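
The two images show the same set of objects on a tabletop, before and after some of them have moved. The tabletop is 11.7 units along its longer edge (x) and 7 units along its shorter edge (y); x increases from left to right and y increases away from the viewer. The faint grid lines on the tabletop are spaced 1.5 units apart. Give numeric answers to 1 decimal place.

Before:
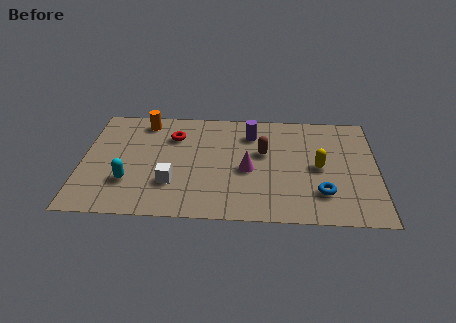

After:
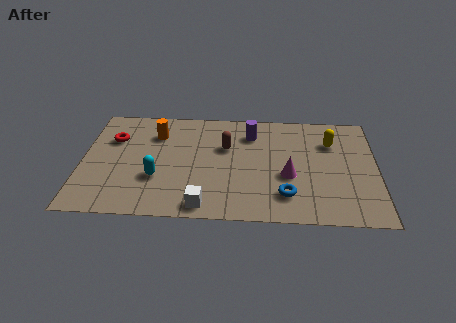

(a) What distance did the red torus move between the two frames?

2.4

From (3.6, 5.1) to (1.2, 4.8), the red torus covered √(2.4² + 0.3²) ≈ 2.4 units.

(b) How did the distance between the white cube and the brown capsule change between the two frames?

-0.4

They were about 4.2 units apart before and 3.8 after — 0.4 units closer together.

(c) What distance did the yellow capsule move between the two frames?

1.7

The yellow capsule moved from about (9.4, 3.4) to (9.9, 5.0), a distance of √(0.5² + 1.6²) ≈ 1.7.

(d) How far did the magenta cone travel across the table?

1.6

The magenta cone was near (6.6, 3.1) before and (8.2, 2.8) after, so it travelled √(1.6² + 0.3²) ≈ 1.6 units.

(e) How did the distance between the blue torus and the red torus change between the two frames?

+0.8

They were about 6.8 units apart before and 7.6 after — 0.8 units further apart.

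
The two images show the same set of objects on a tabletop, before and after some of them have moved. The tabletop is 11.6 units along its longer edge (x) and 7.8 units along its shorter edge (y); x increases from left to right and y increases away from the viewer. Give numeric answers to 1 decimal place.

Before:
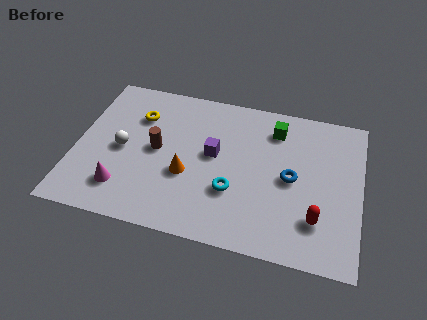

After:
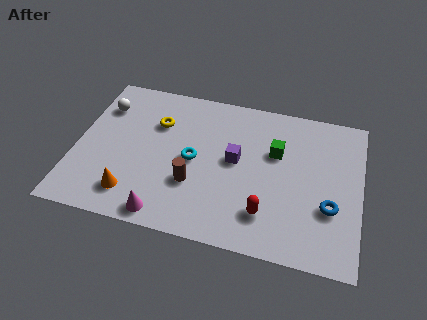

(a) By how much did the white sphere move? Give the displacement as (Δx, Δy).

(-1.0, 2.1)

From the two frames, the white sphere sits at roughly (1.9, 3.7) before and (0.9, 5.8) after.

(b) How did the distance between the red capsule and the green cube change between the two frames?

-1.4

They were about 4.6 units apart before and 3.2 after — 1.4 units closer together.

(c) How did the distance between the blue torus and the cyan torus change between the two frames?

+3.1

Before: roughly 2.6 units apart; after: 5.7. That's 3.1 units further apart.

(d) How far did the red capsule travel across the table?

2.0

From (9.9, 2.0) to (7.9, 1.8), the red capsule covered √(2.0² + 0.2²) ≈ 2.0 units.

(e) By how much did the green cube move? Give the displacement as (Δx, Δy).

(0.1, -1.2)

The green cube was at about (8.0, 6.2) and moved to about (8.1, 5.0).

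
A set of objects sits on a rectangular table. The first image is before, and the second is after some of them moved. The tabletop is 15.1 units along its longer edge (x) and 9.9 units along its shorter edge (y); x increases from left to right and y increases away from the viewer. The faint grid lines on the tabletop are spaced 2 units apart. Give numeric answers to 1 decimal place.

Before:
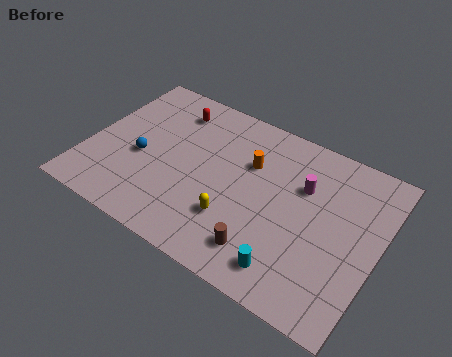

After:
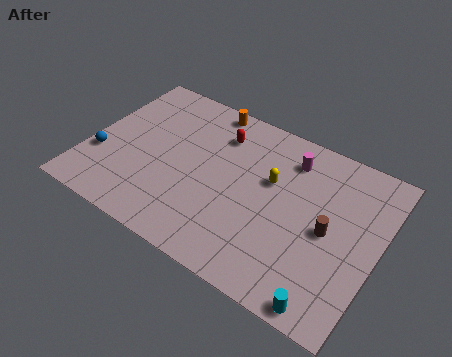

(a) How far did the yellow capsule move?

3.5

From (8.0, 2.9) to (9.4, 6.1), the yellow capsule covered √(1.4² + 3.2²) ≈ 3.5 units.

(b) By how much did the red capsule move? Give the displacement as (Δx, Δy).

(2.6, -0.4)

The red capsule started near (3.8, 8.0) and ended near (6.4, 7.6).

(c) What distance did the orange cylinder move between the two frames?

3.6

The orange cylinder was near (8.2, 6.6) before and (5.5, 9.0) after, so it travelled √(2.7² + 2.4²) ≈ 3.6 units.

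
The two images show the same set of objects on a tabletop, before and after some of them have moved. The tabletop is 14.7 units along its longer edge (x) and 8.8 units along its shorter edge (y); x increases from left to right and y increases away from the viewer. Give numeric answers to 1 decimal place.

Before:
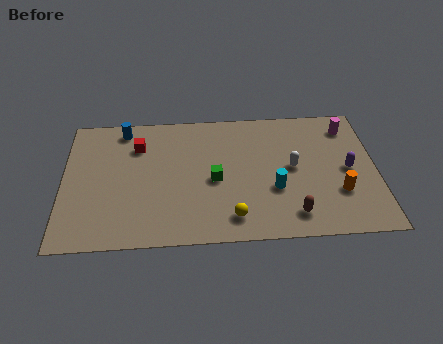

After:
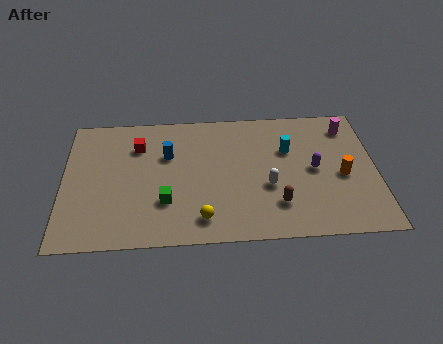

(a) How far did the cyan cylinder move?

2.7

The cyan cylinder was near (9.9, 3.2) before and (10.6, 5.8) after, so it travelled √(0.7² + 2.6²) ≈ 2.7 units.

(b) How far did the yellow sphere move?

1.4

From (7.9, 1.5) to (6.5, 1.5), the yellow sphere covered √(1.4² + 0.0²) ≈ 1.4 units.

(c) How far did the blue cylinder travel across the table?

2.8

The blue cylinder moved from about (2.8, 7.7) to (4.9, 5.8), a distance of √(2.1² + 1.9²) ≈ 2.8.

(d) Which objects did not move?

the red cube and the magenta cylinder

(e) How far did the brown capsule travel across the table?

1.0

The brown capsule was near (10.7, 1.5) before and (10.0, 2.2) after, so it travelled √(0.7² + 0.7²) ≈ 1.0 units.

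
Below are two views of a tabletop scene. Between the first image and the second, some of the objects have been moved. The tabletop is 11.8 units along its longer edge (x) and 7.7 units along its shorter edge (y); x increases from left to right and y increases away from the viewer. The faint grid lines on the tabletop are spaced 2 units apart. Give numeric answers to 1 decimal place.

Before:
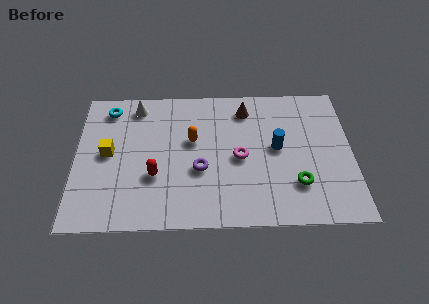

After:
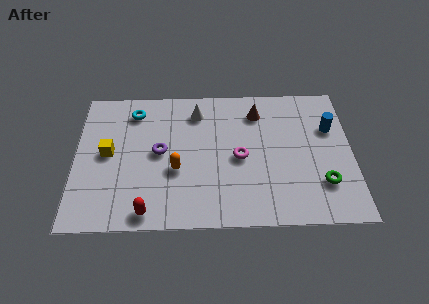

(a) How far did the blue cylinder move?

2.5

The blue cylinder moved from about (8.6, 4.1) to (10.9, 5.1), a distance of √(2.3² + 1.0²) ≈ 2.5.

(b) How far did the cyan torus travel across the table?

1.1

The cyan torus moved from about (1.4, 6.5) to (2.5, 6.3), a distance of √(1.1² + 0.2²) ≈ 1.1.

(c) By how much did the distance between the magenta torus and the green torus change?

+1.0

Before: roughly 2.8 units apart; after: 3.8. That's 1.0 units further apart.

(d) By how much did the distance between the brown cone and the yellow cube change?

+0.4

The distance was about 6.3 in the first image and 6.7 in the second, so they moved 0.4 units further apart.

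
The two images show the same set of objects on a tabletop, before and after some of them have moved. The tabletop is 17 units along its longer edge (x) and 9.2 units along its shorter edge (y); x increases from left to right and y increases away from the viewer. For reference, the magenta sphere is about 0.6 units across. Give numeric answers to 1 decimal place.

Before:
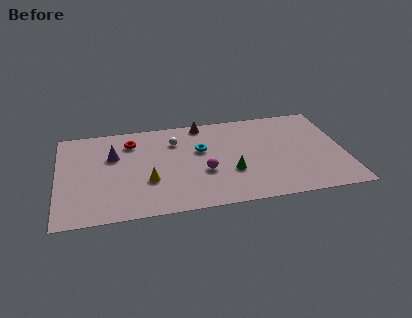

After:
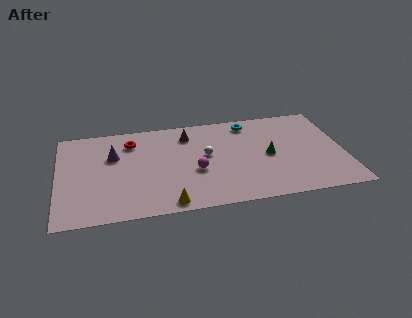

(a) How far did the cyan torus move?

3.7

The cyan torus was near (8.5, 5.7) before and (11.5, 7.9) after, so it travelled √(3.0² + 2.2²) ≈ 3.7 units.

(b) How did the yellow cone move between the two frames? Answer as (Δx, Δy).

(1.1, -2.3)

The yellow cone started near (5.3, 3.2) and ended near (6.4, 0.9).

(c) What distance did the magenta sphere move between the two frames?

0.5

From (8.6, 3.5) to (8.1, 3.7), the magenta sphere covered √(0.5² + 0.2²) ≈ 0.5 units.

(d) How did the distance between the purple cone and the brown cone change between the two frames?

-1.2

The distance was about 5.9 in the first image and 4.7 in the second, so they moved 1.2 units closer together.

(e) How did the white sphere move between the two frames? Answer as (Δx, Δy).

(1.8, -1.7)

The white sphere was at about (7.0, 6.8) and moved to about (8.8, 5.1).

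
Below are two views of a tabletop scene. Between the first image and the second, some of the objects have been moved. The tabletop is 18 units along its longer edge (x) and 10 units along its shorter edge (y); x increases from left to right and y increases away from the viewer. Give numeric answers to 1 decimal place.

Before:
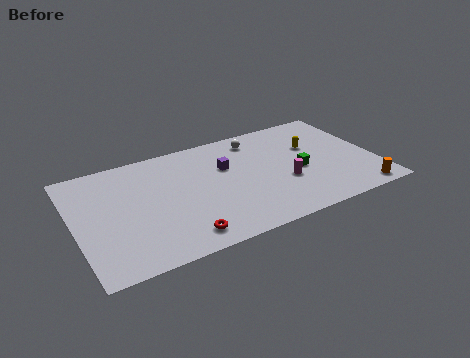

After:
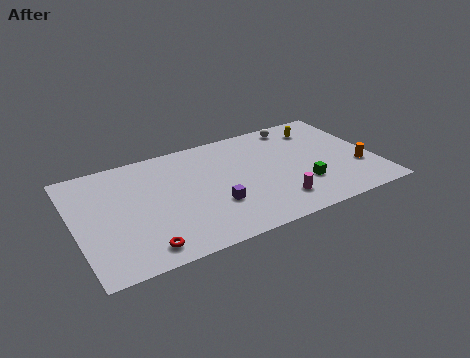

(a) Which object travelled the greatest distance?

the purple cube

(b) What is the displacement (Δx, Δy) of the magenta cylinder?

(-0.7, -1.6)

From the two frames, the magenta cylinder sits at roughly (12.4, 3.7) before and (11.7, 2.1) after.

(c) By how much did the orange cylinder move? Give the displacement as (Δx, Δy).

(0.3, 2.3)

From the two frames, the orange cylinder sits at roughly (16.6, 1.0) before and (16.9, 3.3) after.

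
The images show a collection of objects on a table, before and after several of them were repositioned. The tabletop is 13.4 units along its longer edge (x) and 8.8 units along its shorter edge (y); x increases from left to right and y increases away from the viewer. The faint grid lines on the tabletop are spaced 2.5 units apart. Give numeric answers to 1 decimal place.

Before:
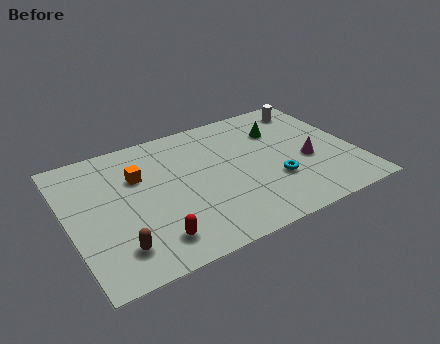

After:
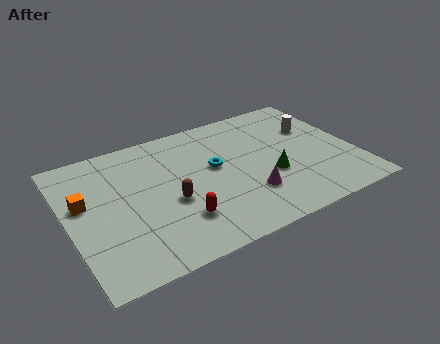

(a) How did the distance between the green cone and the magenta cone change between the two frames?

-1.4

Before: roughly 2.8 units apart; after: 1.4. That's 1.4 units closer together.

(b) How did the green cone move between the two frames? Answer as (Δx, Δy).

(-0.9, -3.0)

The green cone started near (10.2, 6.3) and ended near (9.3, 3.3).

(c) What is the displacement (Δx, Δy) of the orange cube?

(-2.6, -0.7)

The orange cube was at about (3.4, 5.9) and moved to about (0.8, 5.2).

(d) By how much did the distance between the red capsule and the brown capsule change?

-0.3

Before: roughly 1.6 units apart; after: 1.3. That's 0.3 units closer together.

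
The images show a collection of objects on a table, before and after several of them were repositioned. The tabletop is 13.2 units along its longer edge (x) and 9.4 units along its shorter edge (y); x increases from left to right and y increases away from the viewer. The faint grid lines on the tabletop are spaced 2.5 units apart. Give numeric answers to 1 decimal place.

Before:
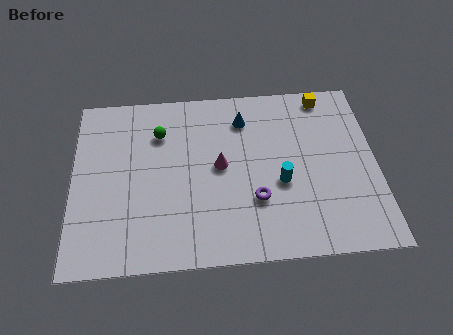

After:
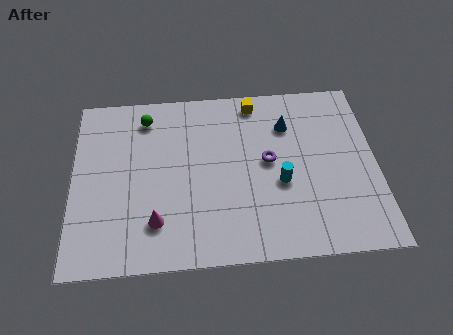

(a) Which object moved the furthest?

the magenta cone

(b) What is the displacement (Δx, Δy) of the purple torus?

(0.6, 2.0)

The purple torus was at about (7.9, 3.0) and moved to about (8.5, 5.0).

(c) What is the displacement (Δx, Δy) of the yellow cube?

(-3.1, -0.1)

The yellow cube started near (11.1, 8.4) and ended near (8.0, 8.3).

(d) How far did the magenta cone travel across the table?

3.9

The magenta cone moved from about (6.4, 4.9) to (3.6, 2.2), a distance of √(2.8² + 2.7²) ≈ 3.9.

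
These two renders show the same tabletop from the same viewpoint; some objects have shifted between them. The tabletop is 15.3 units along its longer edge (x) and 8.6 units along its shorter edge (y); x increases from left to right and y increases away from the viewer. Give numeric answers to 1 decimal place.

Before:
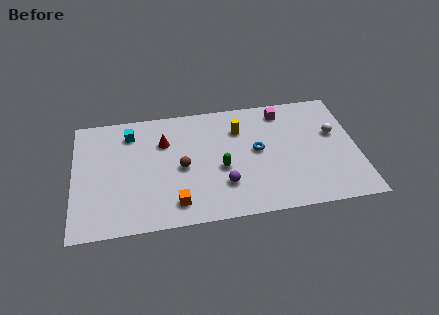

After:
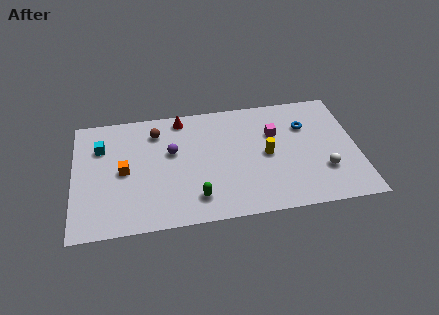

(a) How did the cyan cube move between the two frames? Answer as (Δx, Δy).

(-1.6, -0.8)

The cyan cube started near (3.1, 6.9) and ended near (1.5, 6.1).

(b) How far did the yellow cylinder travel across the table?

2.5

The yellow cylinder was near (9.0, 6.3) before and (10.4, 4.2) after, so it travelled √(1.4² + 2.1²) ≈ 2.5 units.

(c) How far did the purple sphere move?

3.9

The purple sphere moved from about (8.0, 2.4) to (5.3, 5.2), a distance of √(2.7² + 2.8²) ≈ 3.9.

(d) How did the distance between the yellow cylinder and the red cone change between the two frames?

+1.5

They were about 4.1 units apart before and 5.6 after — 1.5 units further apart.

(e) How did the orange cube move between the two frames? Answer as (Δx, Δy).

(-2.7, 2.7)

The orange cube was at about (5.4, 1.5) and moved to about (2.7, 4.2).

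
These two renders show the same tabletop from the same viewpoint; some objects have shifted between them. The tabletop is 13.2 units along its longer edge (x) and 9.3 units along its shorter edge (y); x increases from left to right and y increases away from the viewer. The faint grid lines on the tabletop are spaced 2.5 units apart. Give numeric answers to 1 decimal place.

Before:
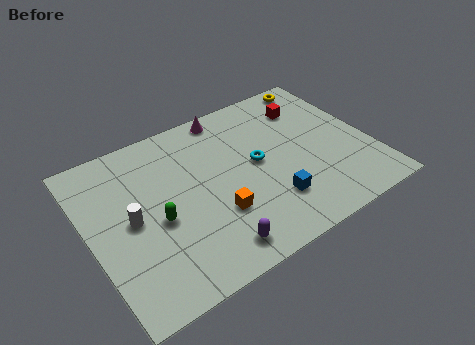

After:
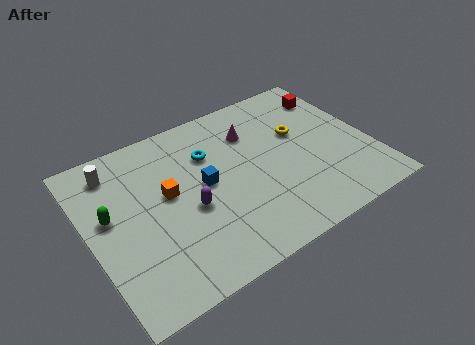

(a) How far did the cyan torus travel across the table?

2.6

From (7.9, 4.9) to (5.9, 6.5), the cyan torus covered √(2.0² + 1.6²) ≈ 2.6 units.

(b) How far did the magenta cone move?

1.8

The magenta cone moved from about (7.1, 8.4) to (8.0, 6.8), a distance of √(0.9² + 1.6²) ≈ 1.8.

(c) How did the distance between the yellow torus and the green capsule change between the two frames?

-0.6

They were about 9.7 units apart before and 9.1 after — 0.6 units closer together.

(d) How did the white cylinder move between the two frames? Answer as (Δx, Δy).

(-0.3, 3.1)

The white cylinder started near (1.9, 4.6) and ended near (1.6, 7.7).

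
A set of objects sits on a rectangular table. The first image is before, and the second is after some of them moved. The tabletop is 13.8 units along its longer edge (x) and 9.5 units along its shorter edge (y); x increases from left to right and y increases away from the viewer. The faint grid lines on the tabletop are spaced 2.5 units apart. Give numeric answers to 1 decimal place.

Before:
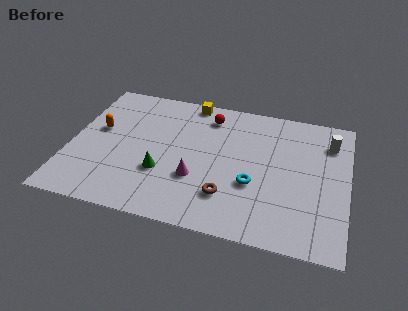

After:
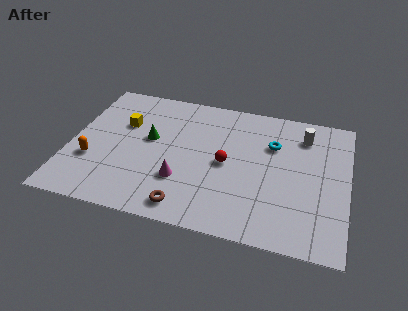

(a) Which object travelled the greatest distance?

the yellow cube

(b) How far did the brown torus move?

2.2

The brown torus moved from about (8.0, 2.4) to (6.1, 1.2), a distance of √(1.9² + 1.2²) ≈ 2.2.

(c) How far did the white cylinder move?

1.3

The white cylinder moved from about (12.8, 7.3) to (11.5, 7.5), a distance of √(1.3² + 0.2²) ≈ 1.3.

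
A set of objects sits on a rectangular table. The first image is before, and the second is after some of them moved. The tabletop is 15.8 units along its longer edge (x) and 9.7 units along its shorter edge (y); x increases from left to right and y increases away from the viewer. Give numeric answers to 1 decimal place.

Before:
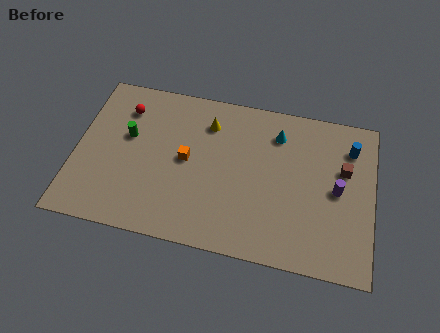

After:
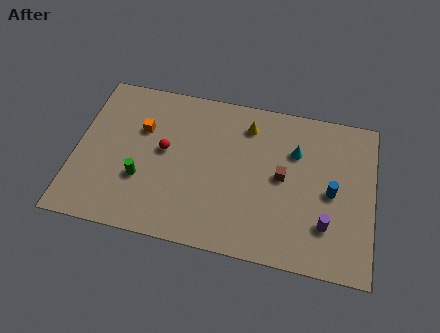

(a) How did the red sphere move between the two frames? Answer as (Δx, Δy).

(2.3, -2.2)

From the two frames, the red sphere sits at roughly (2.4, 7.5) before and (4.7, 5.3) after.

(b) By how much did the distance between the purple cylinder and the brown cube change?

+2.1

The distance was about 1.3 in the first image and 3.4 in the second, so they moved 2.1 units further apart.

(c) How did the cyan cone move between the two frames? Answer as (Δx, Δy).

(1.0, -0.9)

The cyan cone was at about (10.6, 7.6) and moved to about (11.6, 6.7).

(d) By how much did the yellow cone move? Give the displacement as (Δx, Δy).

(2.1, 0.3)

The yellow cone started near (6.9, 7.5) and ended near (9.0, 7.8).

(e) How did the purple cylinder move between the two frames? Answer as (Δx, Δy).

(-0.5, -2.2)

From the two frames, the purple cylinder sits at roughly (13.9, 4.8) before and (13.4, 2.6) after.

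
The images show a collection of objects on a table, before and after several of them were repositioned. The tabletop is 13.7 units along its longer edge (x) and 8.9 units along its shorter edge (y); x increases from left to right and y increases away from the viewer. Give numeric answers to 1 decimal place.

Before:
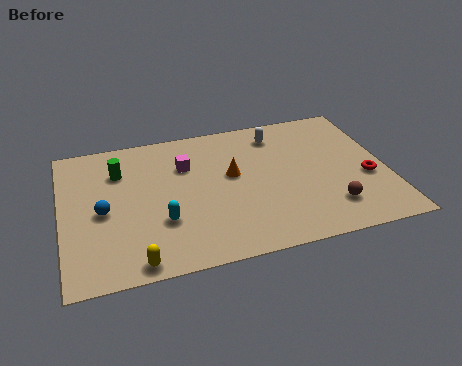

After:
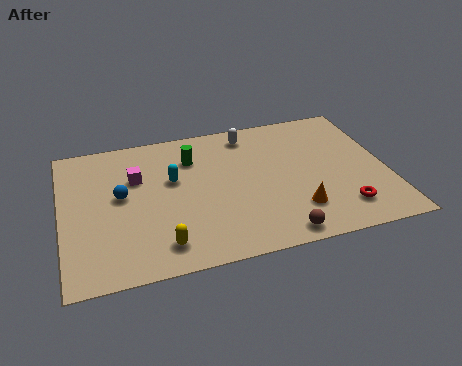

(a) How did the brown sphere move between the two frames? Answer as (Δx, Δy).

(-2.3, -1.1)

The brown sphere was at about (11.1, 2.0) and moved to about (8.8, 0.9).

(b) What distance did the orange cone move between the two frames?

3.8

The orange cone moved from about (7.2, 5.1) to (9.7, 2.2), a distance of √(2.5² + 2.9²) ≈ 3.8.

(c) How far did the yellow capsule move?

1.3

From (2.9, 0.8) to (4.0, 1.5), the yellow capsule covered √(1.1² + 0.7²) ≈ 1.3 units.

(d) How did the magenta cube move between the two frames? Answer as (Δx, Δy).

(-2.1, -0.3)

From the two frames, the magenta cube sits at roughly (5.3, 6.2) before and (3.2, 5.9) after.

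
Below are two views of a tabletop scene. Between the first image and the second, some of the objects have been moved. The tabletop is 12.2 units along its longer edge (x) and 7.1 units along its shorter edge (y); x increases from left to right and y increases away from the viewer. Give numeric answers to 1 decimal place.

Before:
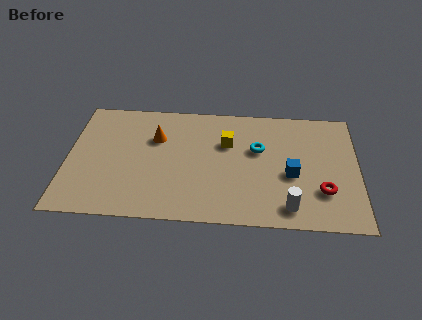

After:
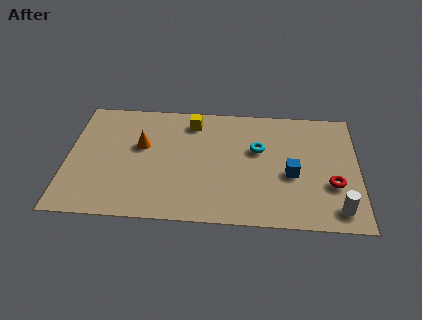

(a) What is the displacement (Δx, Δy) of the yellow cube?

(-1.5, 1.2)

From the two frames, the yellow cube sits at roughly (6.7, 4.7) before and (5.2, 5.9) after.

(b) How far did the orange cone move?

0.8

From (3.7, 4.8) to (3.1, 4.3), the orange cone covered √(0.6² + 0.5²) ≈ 0.8 units.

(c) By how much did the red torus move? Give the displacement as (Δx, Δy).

(0.4, 0.4)

The red torus was at about (10.7, 2.1) and moved to about (11.1, 2.5).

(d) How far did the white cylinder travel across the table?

2.0

From (9.3, 1.1) to (11.3, 1.1), the white cylinder covered √(2.0² + 0.0²) ≈ 2.0 units.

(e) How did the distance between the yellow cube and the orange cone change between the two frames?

-0.4

The distance was about 3.0 in the first image and 2.6 in the second, so they moved 0.4 units closer together.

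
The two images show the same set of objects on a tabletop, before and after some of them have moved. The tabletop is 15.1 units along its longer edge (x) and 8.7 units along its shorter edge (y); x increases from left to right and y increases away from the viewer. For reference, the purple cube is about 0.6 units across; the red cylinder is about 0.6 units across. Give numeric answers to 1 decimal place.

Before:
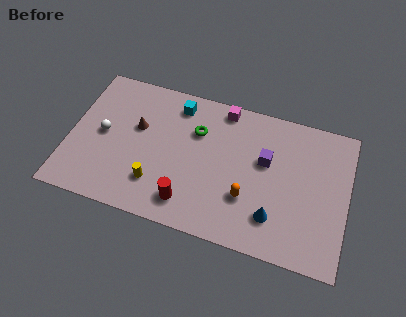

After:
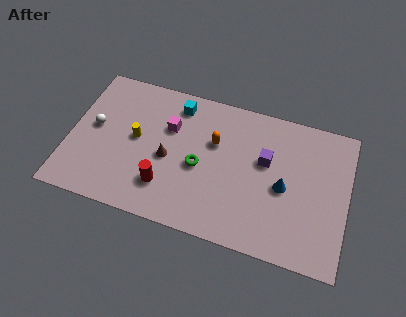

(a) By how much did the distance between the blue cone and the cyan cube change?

-0.8

Before: roughly 7.7 units apart; after: 6.9. That's 0.8 units closer together.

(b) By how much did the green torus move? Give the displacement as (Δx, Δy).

(0.3, -2.1)

From the two frames, the green torus sits at roughly (6.8, 6.0) before and (7.1, 3.9) after.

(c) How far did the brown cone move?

2.3

From (3.6, 5.3) to (5.4, 3.9), the brown cone covered √(1.8² + 1.4²) ≈ 2.3 units.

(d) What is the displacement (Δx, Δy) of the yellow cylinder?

(-1.3, 2.4)

From the two frames, the yellow cylinder sits at roughly (4.9, 2.2) before and (3.6, 4.6) after.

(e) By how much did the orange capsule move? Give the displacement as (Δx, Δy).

(-2.0, 2.8)

The orange capsule was at about (9.8, 2.8) and moved to about (7.8, 5.6).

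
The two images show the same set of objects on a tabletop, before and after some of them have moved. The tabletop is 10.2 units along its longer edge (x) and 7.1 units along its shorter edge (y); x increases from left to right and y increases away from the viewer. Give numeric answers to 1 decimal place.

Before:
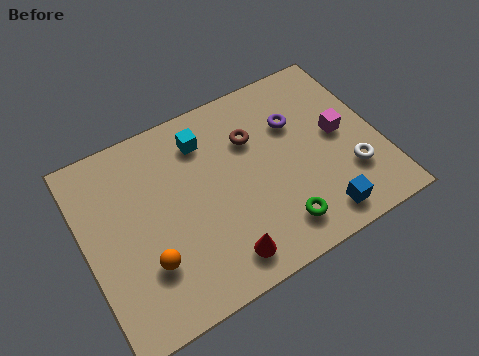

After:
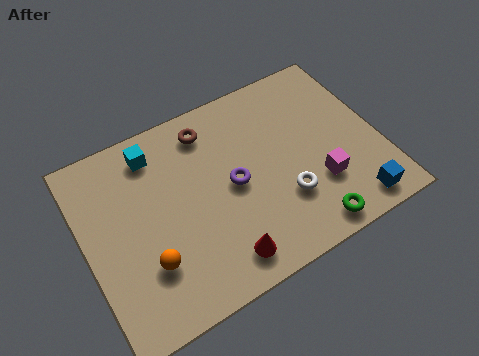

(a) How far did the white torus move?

2.3

The white torus moved from about (9.0, 2.1) to (6.7, 2.2), a distance of √(2.3² + 0.1²) ≈ 2.3.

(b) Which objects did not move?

the red cone and the orange sphere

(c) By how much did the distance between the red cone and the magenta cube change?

-1.5

They were about 5.3 units apart before and 3.8 after — 1.5 units closer together.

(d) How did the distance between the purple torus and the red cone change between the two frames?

-2.4

They were about 4.9 units apart before and 2.5 after — 2.4 units closer together.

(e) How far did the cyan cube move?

1.7

From (4.4, 5.6) to (2.7, 5.9), the cyan cube covered √(1.7² + 0.3²) ≈ 1.7 units.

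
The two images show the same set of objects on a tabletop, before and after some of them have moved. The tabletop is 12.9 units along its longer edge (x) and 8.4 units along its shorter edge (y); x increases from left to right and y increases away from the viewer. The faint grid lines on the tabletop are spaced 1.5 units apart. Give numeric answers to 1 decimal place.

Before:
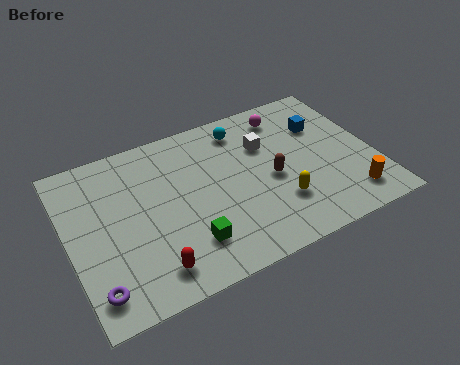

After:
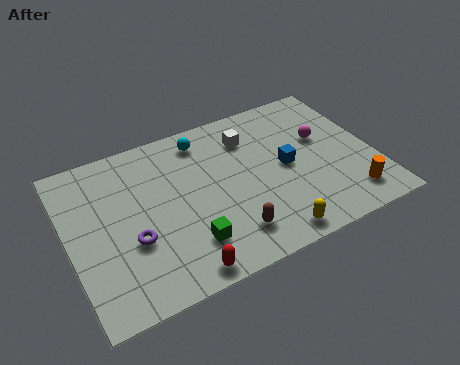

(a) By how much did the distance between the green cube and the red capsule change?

-0.4

They were about 1.7 units apart before and 1.3 after — 0.4 units closer together.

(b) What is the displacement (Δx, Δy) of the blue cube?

(-1.8, -1.6)

The blue cube started near (11.0, 5.8) and ended near (9.2, 4.2).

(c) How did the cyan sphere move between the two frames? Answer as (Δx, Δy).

(-1.7, 0.1)

The cyan sphere was at about (7.7, 7.0) and moved to about (6.0, 7.1).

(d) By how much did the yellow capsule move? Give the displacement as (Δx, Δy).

(-0.6, -1.5)

The yellow capsule was at about (8.6, 2.4) and moved to about (8.0, 0.9).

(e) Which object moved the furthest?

the brown capsule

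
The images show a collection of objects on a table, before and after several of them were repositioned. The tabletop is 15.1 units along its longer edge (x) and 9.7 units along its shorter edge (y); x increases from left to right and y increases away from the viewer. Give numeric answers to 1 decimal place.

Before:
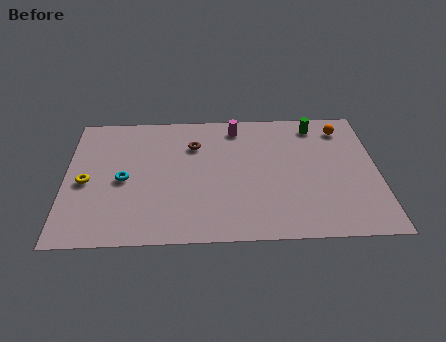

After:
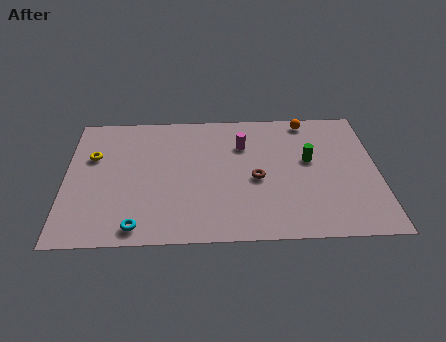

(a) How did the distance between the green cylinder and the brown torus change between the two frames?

-3.2

They were about 6.1 units apart before and 2.9 after — 3.2 units closer together.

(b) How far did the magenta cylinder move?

1.4

From (8.3, 8.3) to (8.6, 6.9), the magenta cylinder covered √(0.3² + 1.4²) ≈ 1.4 units.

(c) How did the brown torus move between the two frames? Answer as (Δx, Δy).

(3.0, -2.7)

The brown torus was at about (6.2, 7.0) and moved to about (9.2, 4.3).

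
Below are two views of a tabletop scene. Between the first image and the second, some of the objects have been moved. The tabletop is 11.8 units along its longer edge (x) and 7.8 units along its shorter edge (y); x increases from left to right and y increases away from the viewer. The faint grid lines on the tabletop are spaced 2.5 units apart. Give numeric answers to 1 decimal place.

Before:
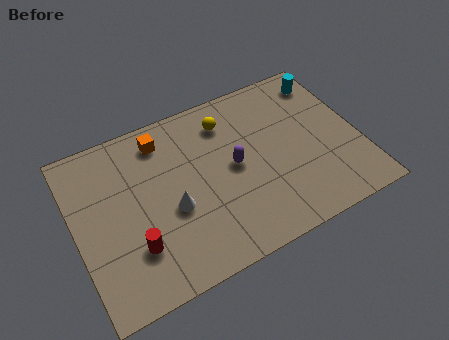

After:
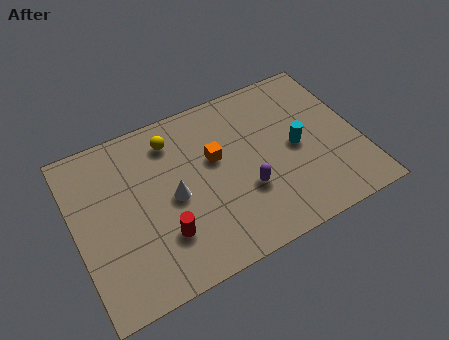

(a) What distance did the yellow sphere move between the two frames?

2.3

From (6.6, 6.2) to (4.3, 6.3), the yellow sphere covered √(2.3² + 0.1²) ≈ 2.3 units.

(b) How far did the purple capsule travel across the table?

1.3

The purple capsule moved from about (6.6, 4.0) to (6.9, 2.7), a distance of √(0.3² + 1.3²) ≈ 1.3.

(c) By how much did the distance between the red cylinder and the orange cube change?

-1.1

They were about 4.6 units apart before and 3.5 after — 1.1 units closer together.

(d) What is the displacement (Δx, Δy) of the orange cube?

(2.0, -1.8)

The orange cube was at about (3.9, 6.5) and moved to about (5.9, 4.7).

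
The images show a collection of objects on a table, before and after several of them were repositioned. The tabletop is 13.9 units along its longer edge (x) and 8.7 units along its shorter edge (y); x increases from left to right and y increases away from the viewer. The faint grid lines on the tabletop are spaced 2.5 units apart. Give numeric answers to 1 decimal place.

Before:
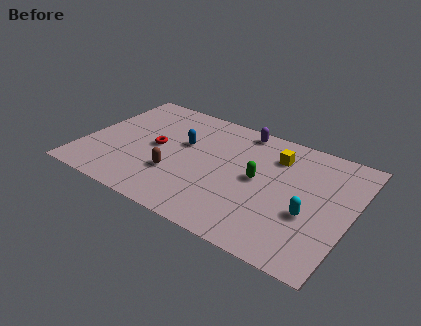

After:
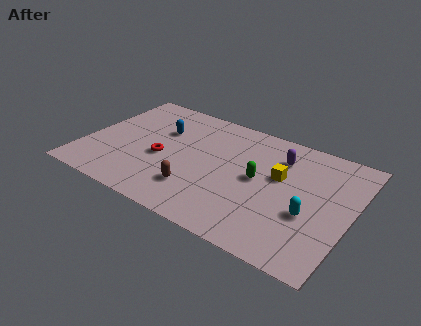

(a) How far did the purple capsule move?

2.5

The purple capsule was near (7.7, 7.8) before and (9.9, 6.6) after, so it travelled √(2.2² + 1.2²) ≈ 2.5 units.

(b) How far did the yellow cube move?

1.5

From (9.7, 6.6) to (10.1, 5.2), the yellow cube covered √(0.4² + 1.4²) ≈ 1.5 units.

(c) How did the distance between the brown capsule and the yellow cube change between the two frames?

-1.1

They were about 6.0 units apart before and 4.9 after — 1.1 units closer together.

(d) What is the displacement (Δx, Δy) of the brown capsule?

(1.2, -0.6)

From the two frames, the brown capsule sits at roughly (5.0, 2.8) before and (6.2, 2.2) after.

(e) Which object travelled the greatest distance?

the purple capsule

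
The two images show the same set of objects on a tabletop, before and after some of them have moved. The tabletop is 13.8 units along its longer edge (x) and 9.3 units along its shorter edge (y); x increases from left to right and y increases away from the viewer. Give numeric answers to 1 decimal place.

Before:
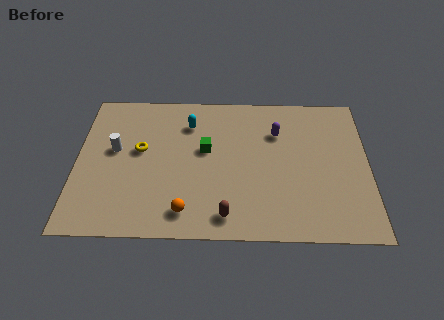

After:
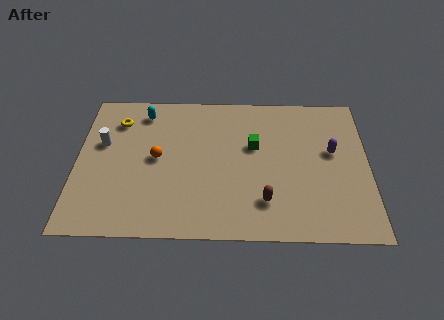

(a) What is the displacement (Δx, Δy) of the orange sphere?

(-1.4, 3.3)

The orange sphere was at about (5.2, 1.5) and moved to about (3.8, 4.8).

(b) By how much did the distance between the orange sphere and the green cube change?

+0.7

Before: roughly 4.0 units apart; after: 4.7. That's 0.7 units further apart.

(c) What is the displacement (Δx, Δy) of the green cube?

(2.3, 0.3)

From the two frames, the green cube sits at roughly (6.1, 5.4) before and (8.4, 5.7) after.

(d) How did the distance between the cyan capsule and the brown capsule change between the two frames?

+2.0

They were about 6.1 units apart before and 8.1 after — 2.0 units further apart.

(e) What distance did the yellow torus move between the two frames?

2.2

From (3.0, 5.3) to (1.9, 7.2), the yellow torus covered √(1.1² + 1.9²) ≈ 2.2 units.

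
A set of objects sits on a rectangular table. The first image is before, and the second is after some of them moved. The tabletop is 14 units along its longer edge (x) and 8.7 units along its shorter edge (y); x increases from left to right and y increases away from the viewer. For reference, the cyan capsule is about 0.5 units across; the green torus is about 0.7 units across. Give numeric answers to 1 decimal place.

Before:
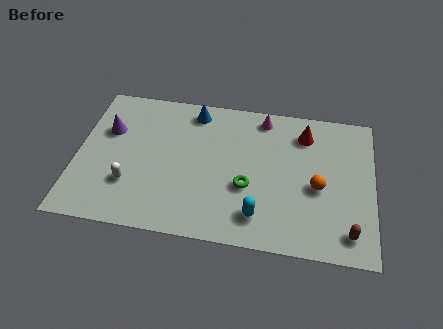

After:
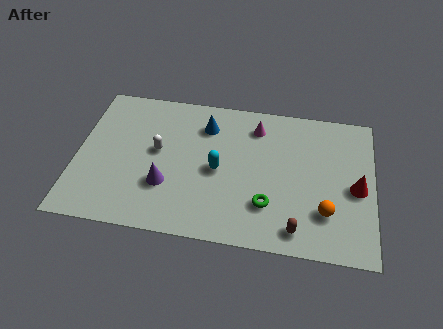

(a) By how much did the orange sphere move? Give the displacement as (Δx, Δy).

(0.4, -1.4)

The orange sphere started near (11.4, 3.8) and ended near (11.8, 2.4).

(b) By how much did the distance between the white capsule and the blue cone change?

-2.7

They were about 5.6 units apart before and 2.9 after — 2.7 units closer together.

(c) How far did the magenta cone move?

0.7

From (8.7, 7.6) to (8.4, 7.0), the magenta cone covered √(0.3² + 0.6²) ≈ 0.7 units.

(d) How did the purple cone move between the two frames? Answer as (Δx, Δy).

(2.9, -2.9)

The purple cone was at about (1.4, 5.7) and moved to about (4.3, 2.8).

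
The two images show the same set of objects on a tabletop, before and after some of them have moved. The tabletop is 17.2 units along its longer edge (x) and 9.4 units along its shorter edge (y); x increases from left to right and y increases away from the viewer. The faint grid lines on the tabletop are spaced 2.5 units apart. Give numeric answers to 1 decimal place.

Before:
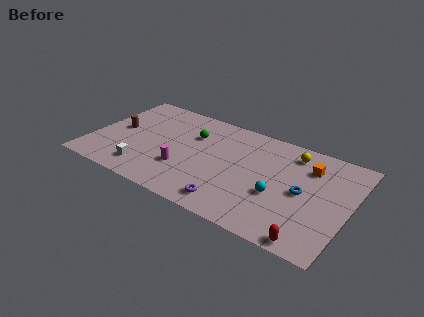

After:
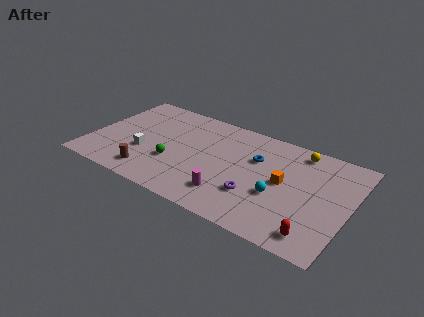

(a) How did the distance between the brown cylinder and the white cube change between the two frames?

-2.0

They were about 3.9 units apart before and 1.9 after — 2.0 units closer together.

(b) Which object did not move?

the cyan sphere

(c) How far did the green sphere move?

3.3

The green sphere was near (6.5, 6.5) before and (5.7, 3.3) after, so it travelled √(0.8² + 3.2²) ≈ 3.3 units.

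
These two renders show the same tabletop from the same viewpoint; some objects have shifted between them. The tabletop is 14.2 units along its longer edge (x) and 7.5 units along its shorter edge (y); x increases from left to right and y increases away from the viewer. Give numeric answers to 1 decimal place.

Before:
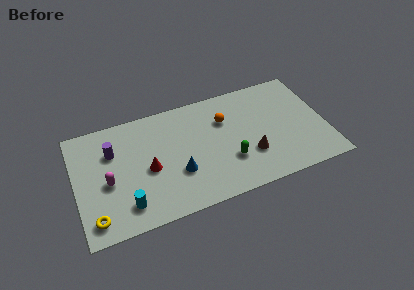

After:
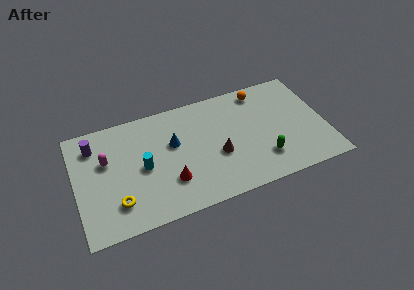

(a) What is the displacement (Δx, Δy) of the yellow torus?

(1.3, 0.6)

From the two frames, the yellow torus sits at roughly (0.9, 1.2) before and (2.2, 1.8) after.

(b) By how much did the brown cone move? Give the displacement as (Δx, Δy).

(-1.8, 0.6)

The brown cone started near (9.8, 2.4) and ended near (8.0, 3.0).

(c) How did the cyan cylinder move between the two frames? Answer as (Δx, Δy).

(1.1, 2.1)

The cyan cylinder started near (2.7, 1.5) and ended near (3.8, 3.6).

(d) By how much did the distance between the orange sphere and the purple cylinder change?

+3.2

Before: roughly 6.4 units apart; after: 9.6. That's 3.2 units further apart.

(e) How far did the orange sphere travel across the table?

2.6

The orange sphere was near (8.6, 5.2) before and (10.8, 6.5) after, so it travelled √(2.2² + 1.3²) ≈ 2.6 units.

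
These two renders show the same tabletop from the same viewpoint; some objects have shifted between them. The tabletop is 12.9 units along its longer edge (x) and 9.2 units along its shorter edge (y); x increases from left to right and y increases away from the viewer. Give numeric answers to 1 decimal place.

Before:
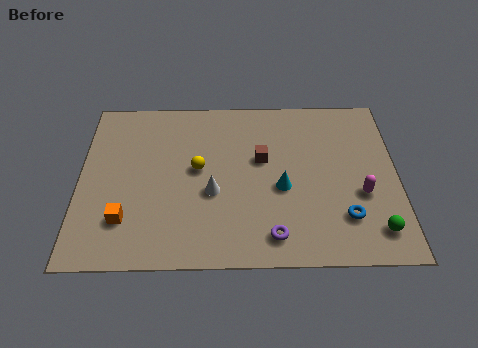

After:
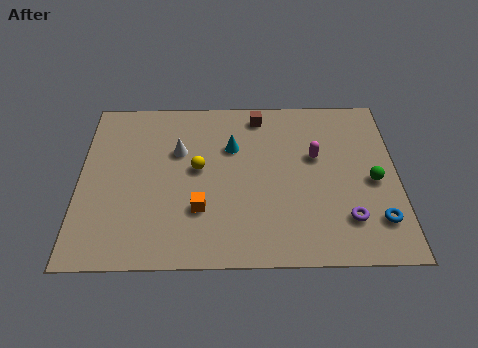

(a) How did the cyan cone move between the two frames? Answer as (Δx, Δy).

(-2.0, 2.3)

From the two frames, the cyan cone sits at roughly (8.2, 3.9) before and (6.2, 6.2) after.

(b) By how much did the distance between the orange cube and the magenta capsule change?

-4.1

They were about 9.6 units apart before and 5.5 after — 4.1 units closer together.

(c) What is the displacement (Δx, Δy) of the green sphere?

(0.0, 2.6)

From the two frames, the green sphere sits at roughly (11.9, 1.6) before and (11.9, 4.2) after.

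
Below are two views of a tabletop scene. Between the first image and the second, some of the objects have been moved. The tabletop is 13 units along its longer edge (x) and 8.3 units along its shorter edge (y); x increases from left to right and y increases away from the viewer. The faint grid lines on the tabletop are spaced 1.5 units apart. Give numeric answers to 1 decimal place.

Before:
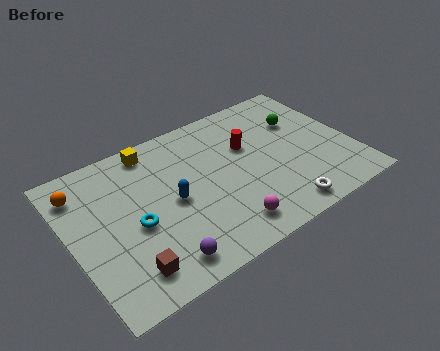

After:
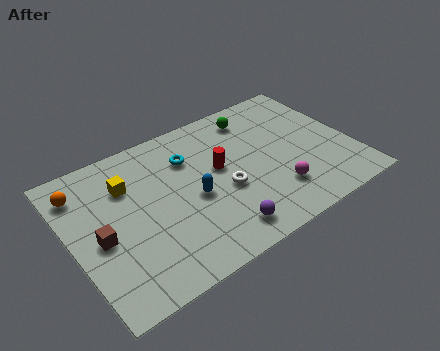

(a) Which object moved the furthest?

the cyan torus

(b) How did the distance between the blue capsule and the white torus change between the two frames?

-4.0

The distance was about 5.4 in the first image and 1.4 in the second, so they moved 4.0 units closer together.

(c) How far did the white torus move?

3.3

The white torus was near (9.1, 1.0) before and (6.9, 3.4) after, so it travelled √(2.2² + 2.4²) ≈ 3.3 units.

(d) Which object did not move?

the orange sphere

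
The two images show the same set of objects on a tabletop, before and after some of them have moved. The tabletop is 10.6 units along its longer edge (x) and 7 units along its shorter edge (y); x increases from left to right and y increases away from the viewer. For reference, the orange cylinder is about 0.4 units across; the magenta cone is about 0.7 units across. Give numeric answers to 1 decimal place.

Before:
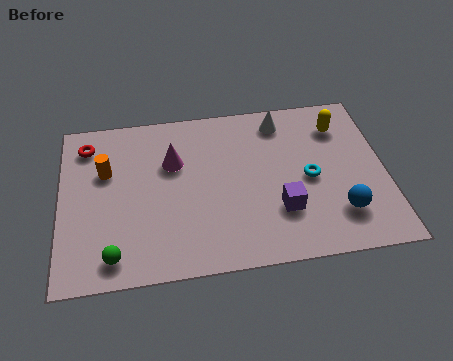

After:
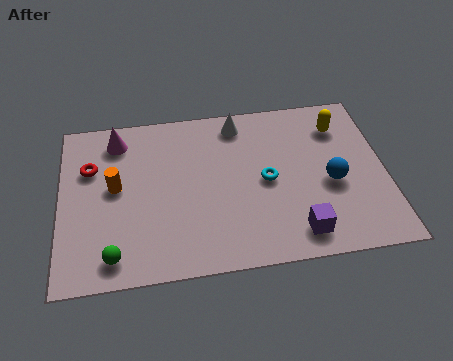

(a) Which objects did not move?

the yellow capsule and the green sphere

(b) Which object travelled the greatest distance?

the magenta cone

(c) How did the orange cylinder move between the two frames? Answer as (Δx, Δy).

(0.3, -0.7)

The orange cylinder started near (1.5, 4.5) and ended near (1.8, 3.8).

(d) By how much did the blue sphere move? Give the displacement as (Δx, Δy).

(-0.2, 1.3)

From the two frames, the blue sphere sits at roughly (9.0, 1.7) before and (8.8, 3.0) after.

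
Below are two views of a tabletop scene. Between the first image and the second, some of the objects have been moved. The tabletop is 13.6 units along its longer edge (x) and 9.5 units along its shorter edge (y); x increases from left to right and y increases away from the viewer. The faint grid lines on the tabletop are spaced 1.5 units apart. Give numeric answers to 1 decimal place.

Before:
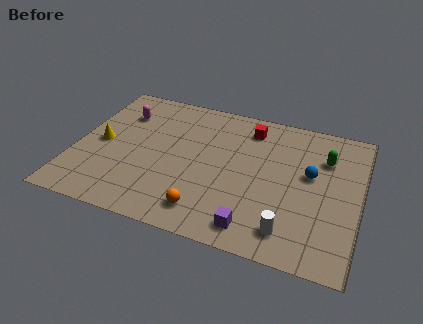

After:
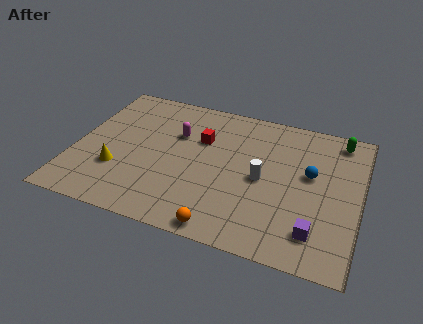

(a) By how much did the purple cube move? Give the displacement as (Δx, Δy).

(2.8, 0.6)

The purple cube was at about (8.9, 1.3) and moved to about (11.7, 1.9).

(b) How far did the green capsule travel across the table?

1.6

The green capsule moved from about (11.8, 6.8) to (12.4, 8.3), a distance of √(0.6² + 1.5²) ≈ 1.6.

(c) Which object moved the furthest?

the white cylinder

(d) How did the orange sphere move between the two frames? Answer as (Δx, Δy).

(0.9, -0.8)

The orange sphere started near (6.6, 1.6) and ended near (7.5, 0.8).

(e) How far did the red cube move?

2.7

The red cube was near (8.1, 7.8) before and (5.9, 6.3) after, so it travelled √(2.2² + 1.5²) ≈ 2.7 units.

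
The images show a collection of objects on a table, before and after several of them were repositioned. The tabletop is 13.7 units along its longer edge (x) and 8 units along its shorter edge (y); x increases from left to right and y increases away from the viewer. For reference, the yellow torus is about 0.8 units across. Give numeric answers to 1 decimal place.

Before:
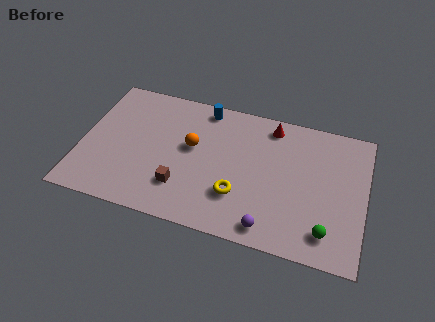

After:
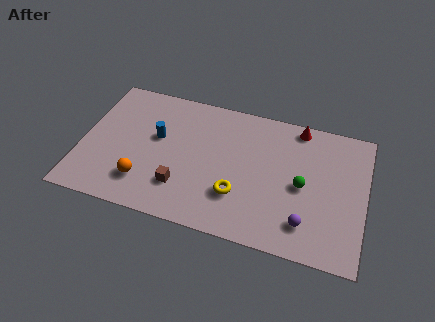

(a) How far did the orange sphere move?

3.4

The orange sphere moved from about (5.3, 4.6) to (3.2, 1.9), a distance of √(2.1² + 2.7²) ≈ 3.4.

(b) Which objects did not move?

the brown cube and the yellow torus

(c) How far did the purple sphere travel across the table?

1.8

The purple sphere was near (9.3, 1.0) before and (11.0, 1.7) after, so it travelled √(1.7² + 0.7²) ≈ 1.8 units.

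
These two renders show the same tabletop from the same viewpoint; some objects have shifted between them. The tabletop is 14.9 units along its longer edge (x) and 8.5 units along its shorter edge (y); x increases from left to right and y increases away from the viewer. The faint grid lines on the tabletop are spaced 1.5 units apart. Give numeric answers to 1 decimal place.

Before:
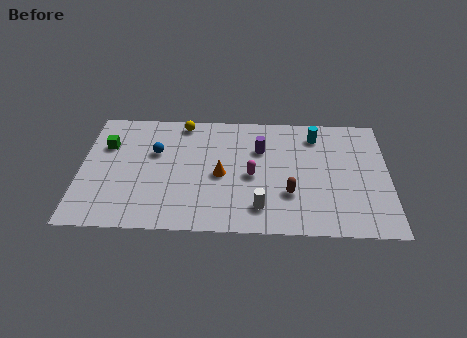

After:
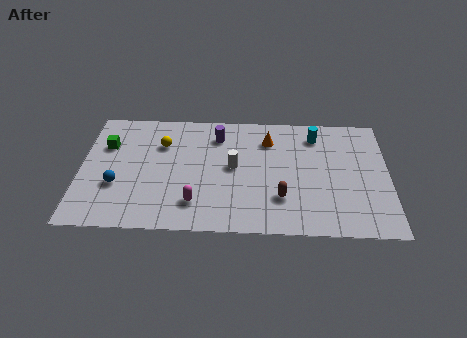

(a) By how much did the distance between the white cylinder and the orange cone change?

-0.3

They were about 2.9 units apart before and 2.6 after — 0.3 units closer together.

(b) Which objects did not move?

the green cube and the cyan cylinder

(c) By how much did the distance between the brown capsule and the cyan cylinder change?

+0.4

The distance was about 4.4 in the first image and 4.8 in the second, so they moved 0.4 units further apart.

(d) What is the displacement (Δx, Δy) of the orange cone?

(2.3, 2.6)

From the two frames, the orange cone sits at roughly (6.8, 3.9) before and (9.1, 6.5) after.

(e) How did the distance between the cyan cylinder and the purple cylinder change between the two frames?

+1.9

Before: roughly 2.9 units apart; after: 4.8. That's 1.9 units further apart.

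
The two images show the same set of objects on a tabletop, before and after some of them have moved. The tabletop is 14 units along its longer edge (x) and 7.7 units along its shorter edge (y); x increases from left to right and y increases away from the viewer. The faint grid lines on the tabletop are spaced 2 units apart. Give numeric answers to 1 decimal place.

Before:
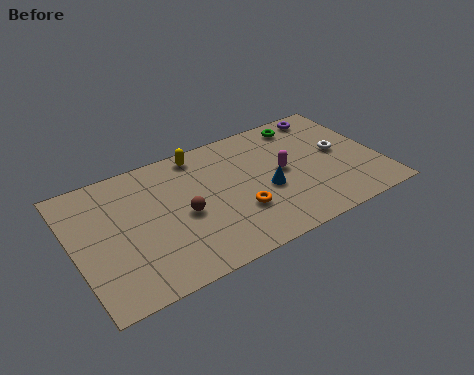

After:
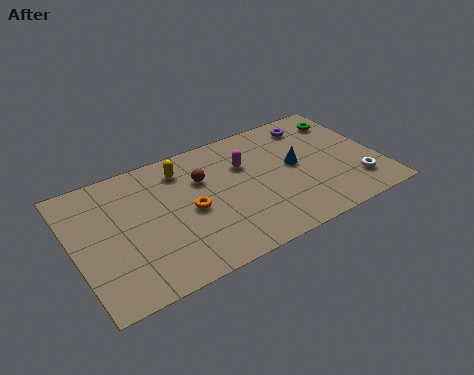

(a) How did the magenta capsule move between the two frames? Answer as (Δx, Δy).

(-1.6, 1.2)

The magenta capsule was at about (9.6, 4.0) and moved to about (8.0, 5.2).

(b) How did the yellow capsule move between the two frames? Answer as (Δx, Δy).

(-0.9, -0.6)

From the two frames, the yellow capsule sits at roughly (6.1, 6.8) before and (5.2, 6.2) after.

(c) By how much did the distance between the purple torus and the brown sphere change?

-2.5

They were about 8.0 units apart before and 5.5 after — 2.5 units closer together.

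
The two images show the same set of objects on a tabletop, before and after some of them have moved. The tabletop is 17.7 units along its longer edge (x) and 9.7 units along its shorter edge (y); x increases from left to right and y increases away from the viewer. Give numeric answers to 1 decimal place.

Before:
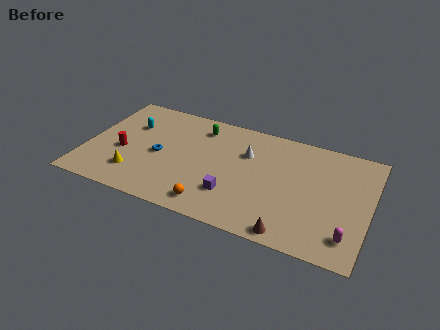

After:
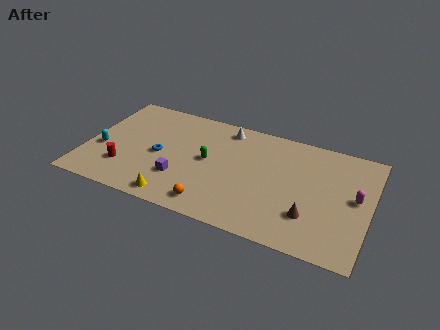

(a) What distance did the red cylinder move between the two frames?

1.4

From (2.3, 4.0) to (2.6, 2.6), the red cylinder covered √(0.3² + 1.4²) ≈ 1.4 units.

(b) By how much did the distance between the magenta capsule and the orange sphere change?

+1.0

They were about 8.3 units apart before and 9.3 after — 1.0 units further apart.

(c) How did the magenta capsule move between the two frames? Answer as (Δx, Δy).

(0.2, 3.3)

From the two frames, the magenta capsule sits at roughly (16.6, 1.9) before and (16.8, 5.2) after.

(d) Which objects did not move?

the orange sphere and the blue torus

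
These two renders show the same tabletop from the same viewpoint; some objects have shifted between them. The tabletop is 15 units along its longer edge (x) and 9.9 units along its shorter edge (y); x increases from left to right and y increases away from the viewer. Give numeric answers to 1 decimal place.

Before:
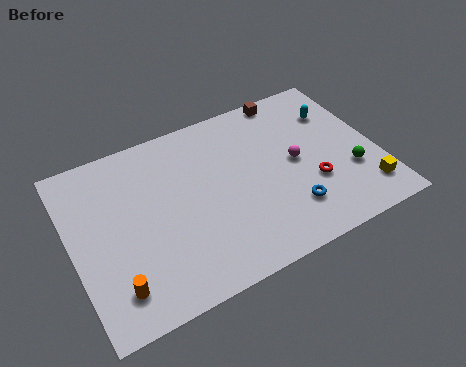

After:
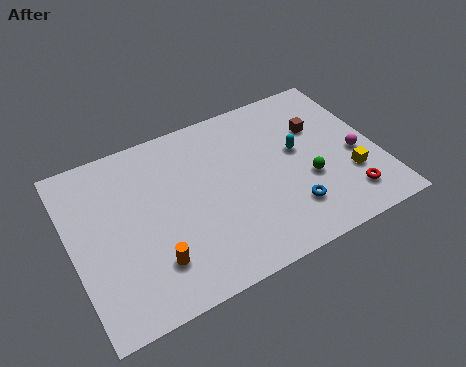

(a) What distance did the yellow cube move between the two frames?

1.3

From (14.0, 1.9) to (13.4, 3.1), the yellow cube covered √(0.6² + 1.2²) ≈ 1.3 units.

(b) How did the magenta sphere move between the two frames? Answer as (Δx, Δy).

(2.9, -0.8)

The magenta sphere started near (11.0, 5.0) and ended near (13.9, 4.2).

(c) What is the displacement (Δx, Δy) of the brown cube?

(1.1, -2.5)

The brown cube was at about (11.3, 9.1) and moved to about (12.4, 6.6).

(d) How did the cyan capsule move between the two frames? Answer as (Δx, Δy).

(-2.2, -1.6)

From the two frames, the cyan capsule sits at roughly (13.4, 7.2) before and (11.2, 5.6) after.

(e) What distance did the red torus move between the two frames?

2.1

The red torus was near (11.6, 3.4) before and (13.1, 1.9) after, so it travelled √(1.5² + 1.5²) ≈ 2.1 units.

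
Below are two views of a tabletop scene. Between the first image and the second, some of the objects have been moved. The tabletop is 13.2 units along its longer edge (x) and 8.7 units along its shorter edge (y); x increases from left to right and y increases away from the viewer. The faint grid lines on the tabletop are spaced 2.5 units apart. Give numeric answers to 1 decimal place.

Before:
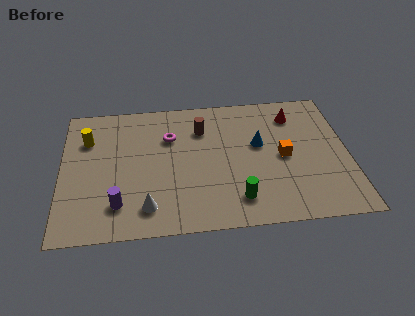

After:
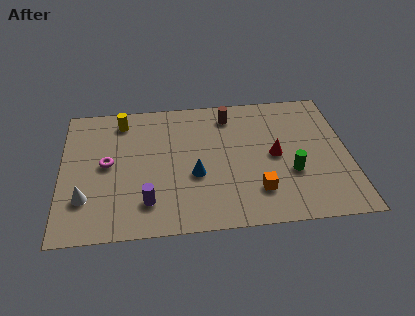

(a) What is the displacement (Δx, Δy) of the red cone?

(-1.0, -2.6)

The red cone started near (10.8, 6.9) and ended near (9.8, 4.3).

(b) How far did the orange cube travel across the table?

2.5

From (10.2, 4.2) to (8.9, 2.1), the orange cube covered √(1.3² + 2.1²) ≈ 2.5 units.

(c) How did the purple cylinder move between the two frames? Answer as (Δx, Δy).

(1.3, 0.0)

The purple cylinder started near (2.6, 1.9) and ended near (3.9, 1.9).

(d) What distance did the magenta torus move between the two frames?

3.3

The magenta torus was near (5.0, 6.0) before and (2.1, 4.5) after, so it travelled √(2.9² + 1.5²) ≈ 3.3 units.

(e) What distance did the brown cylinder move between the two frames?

1.5

The brown cylinder moved from about (6.5, 6.4) to (7.8, 7.2), a distance of √(1.3² + 0.8²) ≈ 1.5.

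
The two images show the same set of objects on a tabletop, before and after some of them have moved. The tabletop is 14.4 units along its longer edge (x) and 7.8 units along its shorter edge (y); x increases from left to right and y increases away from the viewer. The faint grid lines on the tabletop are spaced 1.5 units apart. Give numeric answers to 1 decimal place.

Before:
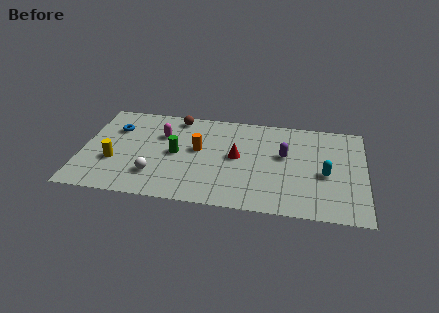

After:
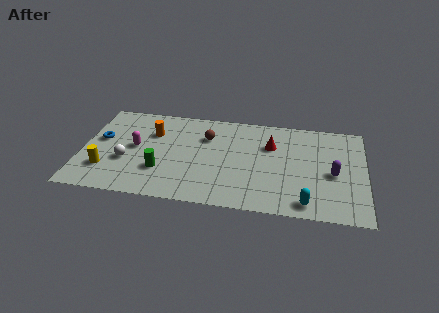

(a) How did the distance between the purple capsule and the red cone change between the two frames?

+1.2

Before: roughly 2.5 units apart; after: 3.7. That's 1.2 units further apart.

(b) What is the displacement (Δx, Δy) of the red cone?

(1.7, 1.2)

The red cone started near (7.9, 4.1) and ended near (9.6, 5.3).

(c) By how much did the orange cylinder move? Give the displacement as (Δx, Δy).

(-2.4, 1.0)

The orange cylinder started near (5.9, 4.4) and ended near (3.5, 5.4).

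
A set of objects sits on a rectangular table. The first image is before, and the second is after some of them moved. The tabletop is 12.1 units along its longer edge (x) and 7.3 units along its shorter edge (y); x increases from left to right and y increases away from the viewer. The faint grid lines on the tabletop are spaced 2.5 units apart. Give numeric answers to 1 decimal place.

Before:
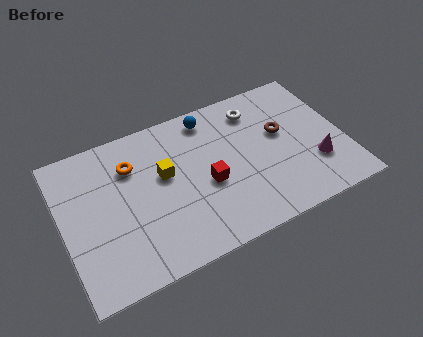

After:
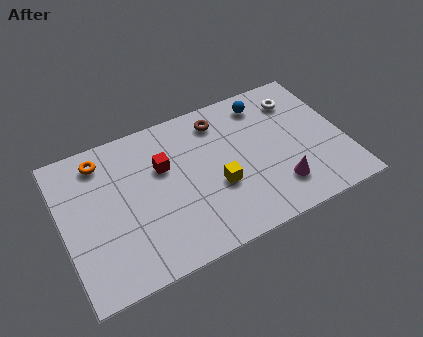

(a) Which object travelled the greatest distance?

the brown torus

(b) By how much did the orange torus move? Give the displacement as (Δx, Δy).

(-1.2, 0.8)

The orange torus was at about (3.1, 5.3) and moved to about (1.9, 6.1).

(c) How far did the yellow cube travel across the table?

2.6

The yellow cube was near (4.4, 4.3) before and (6.5, 2.8) after, so it travelled √(2.1² + 1.5²) ≈ 2.6 units.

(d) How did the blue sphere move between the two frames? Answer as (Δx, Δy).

(2.4, -0.2)

From the two frames, the blue sphere sits at roughly (6.6, 6.3) before and (9.0, 6.1) after.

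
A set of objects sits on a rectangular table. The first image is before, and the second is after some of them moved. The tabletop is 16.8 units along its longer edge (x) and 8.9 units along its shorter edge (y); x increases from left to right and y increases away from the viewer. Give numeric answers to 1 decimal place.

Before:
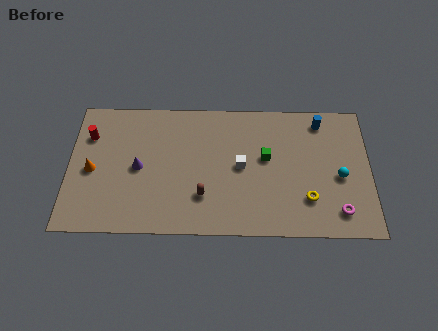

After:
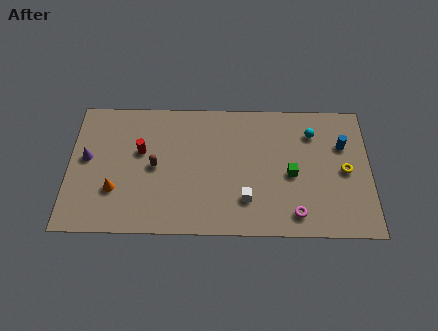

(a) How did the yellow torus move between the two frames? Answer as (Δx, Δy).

(2.1, 1.9)

The yellow torus was at about (13.3, 2.4) and moved to about (15.4, 4.3).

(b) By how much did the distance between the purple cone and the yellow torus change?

+4.8

They were about 9.6 units apart before and 14.4 after — 4.8 units further apart.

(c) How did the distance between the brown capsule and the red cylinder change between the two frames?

-6.2

They were about 7.5 units apart before and 1.3 after — 6.2 units closer together.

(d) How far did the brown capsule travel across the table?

3.3

The brown capsule moved from about (7.5, 2.5) to (4.8, 4.4), a distance of √(2.7² + 1.9²) ≈ 3.3.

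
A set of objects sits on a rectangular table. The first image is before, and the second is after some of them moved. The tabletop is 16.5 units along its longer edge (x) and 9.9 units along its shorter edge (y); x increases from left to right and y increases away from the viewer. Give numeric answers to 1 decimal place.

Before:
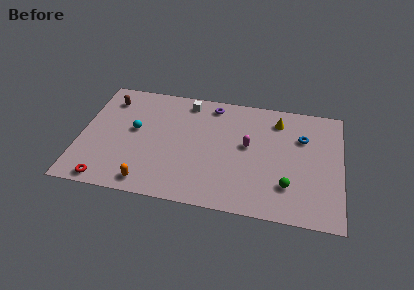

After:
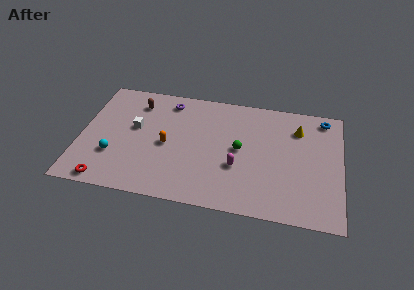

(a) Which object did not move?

the red torus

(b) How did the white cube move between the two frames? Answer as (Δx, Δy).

(-3.2, -2.9)

The white cube started near (6.6, 8.6) and ended near (3.4, 5.7).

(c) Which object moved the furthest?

the white cube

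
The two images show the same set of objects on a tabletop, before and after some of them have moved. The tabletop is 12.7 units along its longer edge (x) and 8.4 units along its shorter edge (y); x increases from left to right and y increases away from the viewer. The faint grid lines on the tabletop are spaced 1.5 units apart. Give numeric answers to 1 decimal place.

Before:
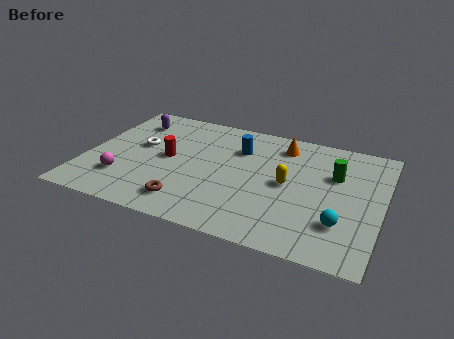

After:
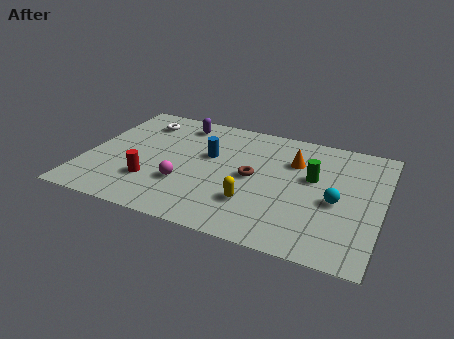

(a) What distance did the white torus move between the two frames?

1.9

The white torus moved from about (2.2, 4.8) to (2.0, 6.7), a distance of √(0.2² + 1.9²) ≈ 1.9.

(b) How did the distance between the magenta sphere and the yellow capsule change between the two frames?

-4.2

The distance was about 7.2 in the first image and 3.0 in the second, so they moved 4.2 units closer together.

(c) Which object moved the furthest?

the brown torus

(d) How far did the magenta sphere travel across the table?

2.6

From (1.8, 2.2) to (4.4, 2.7), the magenta sphere covered √(2.6² + 0.5²) ≈ 2.6 units.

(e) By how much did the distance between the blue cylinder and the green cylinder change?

+0.3

The distance was about 4.2 in the first image and 4.5 in the second, so they moved 0.3 units further apart.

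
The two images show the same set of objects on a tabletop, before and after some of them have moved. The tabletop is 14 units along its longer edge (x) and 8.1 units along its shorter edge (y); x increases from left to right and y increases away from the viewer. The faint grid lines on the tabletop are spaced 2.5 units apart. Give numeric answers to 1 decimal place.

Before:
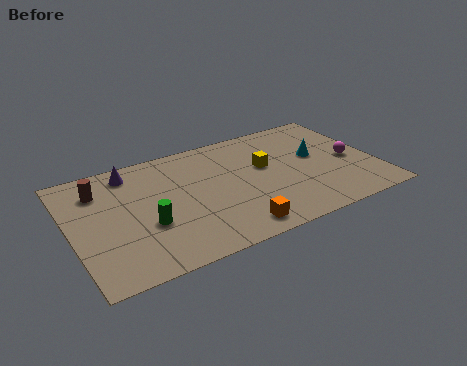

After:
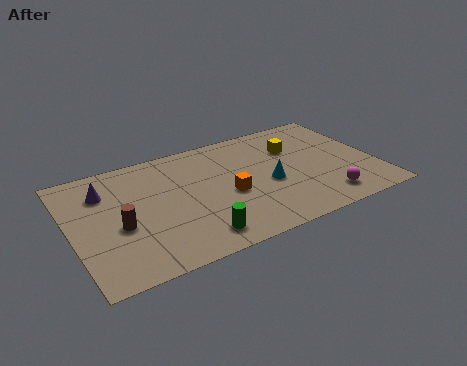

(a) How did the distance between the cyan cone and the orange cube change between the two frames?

-3.7

They were about 5.6 units apart before and 1.9 after — 3.7 units closer together.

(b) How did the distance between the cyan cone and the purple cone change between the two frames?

-1.0

The distance was about 8.7 in the first image and 7.7 in the second, so they moved 1.0 units closer together.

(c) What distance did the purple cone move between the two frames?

1.6

The purple cone moved from about (3.0, 6.9) to (1.7, 6.0), a distance of √(1.3² + 0.9²) ≈ 1.6.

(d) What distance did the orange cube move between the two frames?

2.4

The orange cube moved from about (7.0, 1.1) to (7.1, 3.5), a distance of √(0.1² + 2.4²) ≈ 2.4.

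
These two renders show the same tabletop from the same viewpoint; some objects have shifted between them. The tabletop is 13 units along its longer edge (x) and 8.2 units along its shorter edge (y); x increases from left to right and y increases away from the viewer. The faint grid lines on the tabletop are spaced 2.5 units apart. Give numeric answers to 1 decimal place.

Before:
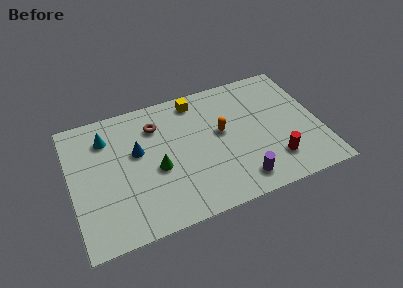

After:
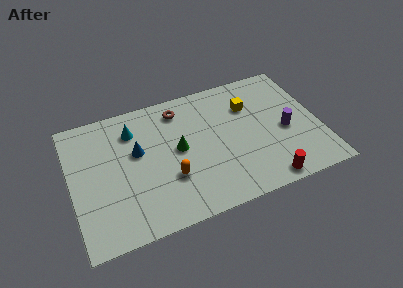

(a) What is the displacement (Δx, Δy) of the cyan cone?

(1.4, 0.0)

The cyan cone was at about (2.0, 6.3) and moved to about (3.4, 6.3).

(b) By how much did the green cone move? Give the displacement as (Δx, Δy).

(1.2, 0.8)

From the two frames, the green cone sits at roughly (4.4, 3.5) before and (5.6, 4.3) after.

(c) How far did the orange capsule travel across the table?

3.5

The orange capsule moved from about (7.9, 4.6) to (5.0, 2.7), a distance of √(2.9² + 1.9²) ≈ 3.5.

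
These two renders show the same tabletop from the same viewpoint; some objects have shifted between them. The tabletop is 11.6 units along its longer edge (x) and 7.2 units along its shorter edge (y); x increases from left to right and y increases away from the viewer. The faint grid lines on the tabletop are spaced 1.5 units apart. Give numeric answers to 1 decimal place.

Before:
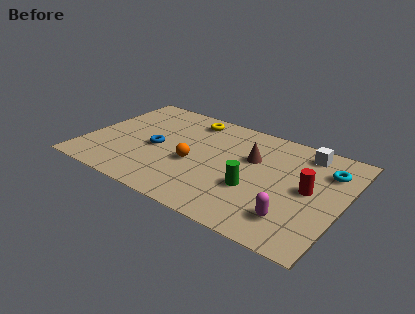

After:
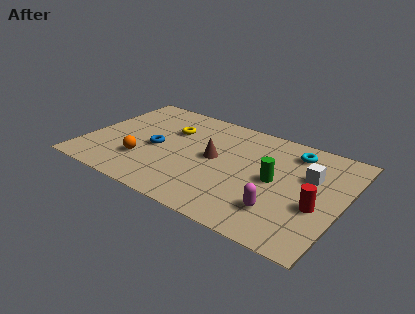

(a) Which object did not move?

the blue torus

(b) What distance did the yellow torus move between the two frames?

1.4

The yellow torus was near (4.3, 6.1) before and (3.6, 4.9) after, so it travelled √(0.7² + 1.2²) ≈ 1.4 units.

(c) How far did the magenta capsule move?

0.6

The magenta capsule was near (9.7, 1.6) before and (9.1, 1.8) after, so it travelled √(0.6² + 0.2²) ≈ 0.6 units.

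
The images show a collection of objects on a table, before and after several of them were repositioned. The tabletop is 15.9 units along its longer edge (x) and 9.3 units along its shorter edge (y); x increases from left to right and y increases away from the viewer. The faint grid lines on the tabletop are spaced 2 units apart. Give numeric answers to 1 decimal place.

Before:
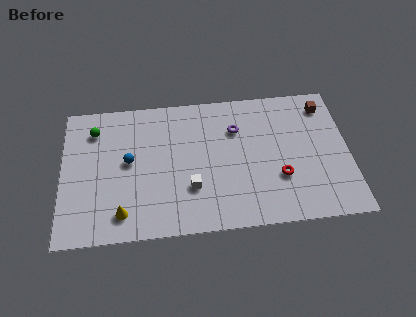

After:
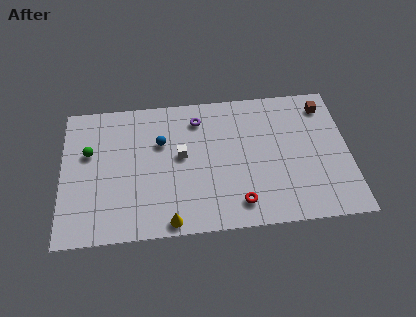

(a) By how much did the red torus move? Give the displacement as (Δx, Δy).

(-2.3, -1.5)

The red torus started near (12.0, 3.1) and ended near (9.7, 1.6).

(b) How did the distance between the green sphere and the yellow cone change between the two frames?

+0.8

The distance was about 5.9 in the first image and 6.7 in the second, so they moved 0.8 units further apart.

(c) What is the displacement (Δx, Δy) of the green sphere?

(-0.3, -1.5)

The green sphere was at about (1.8, 7.3) and moved to about (1.5, 5.8).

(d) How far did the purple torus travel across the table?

2.3

The purple torus was near (9.7, 6.6) before and (7.6, 7.5) after, so it travelled √(2.1² + 0.9²) ≈ 2.3 units.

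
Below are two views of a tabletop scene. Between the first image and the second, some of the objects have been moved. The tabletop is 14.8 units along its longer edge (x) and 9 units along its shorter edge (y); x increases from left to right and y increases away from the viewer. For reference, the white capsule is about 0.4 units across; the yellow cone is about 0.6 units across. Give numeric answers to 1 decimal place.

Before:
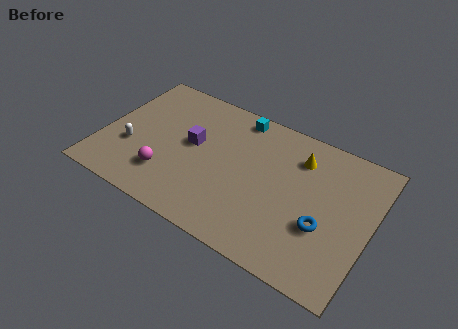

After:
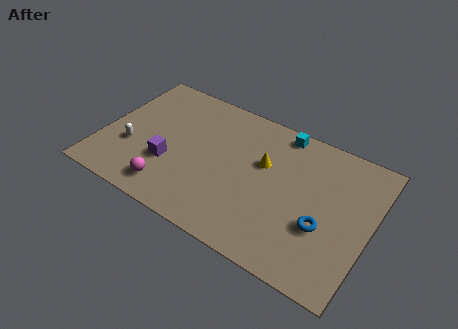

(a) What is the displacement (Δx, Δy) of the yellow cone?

(-1.8, -1.3)

The yellow cone was at about (10.6, 6.9) and moved to about (8.8, 5.6).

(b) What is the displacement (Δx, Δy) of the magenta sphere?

(0.3, -0.8)

The magenta sphere was at about (3.9, 2.3) and moved to about (4.2, 1.5).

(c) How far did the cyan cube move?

2.4

The cyan cube was near (7.0, 8.0) before and (9.4, 8.1) after, so it travelled √(2.4² + 0.1²) ≈ 2.4 units.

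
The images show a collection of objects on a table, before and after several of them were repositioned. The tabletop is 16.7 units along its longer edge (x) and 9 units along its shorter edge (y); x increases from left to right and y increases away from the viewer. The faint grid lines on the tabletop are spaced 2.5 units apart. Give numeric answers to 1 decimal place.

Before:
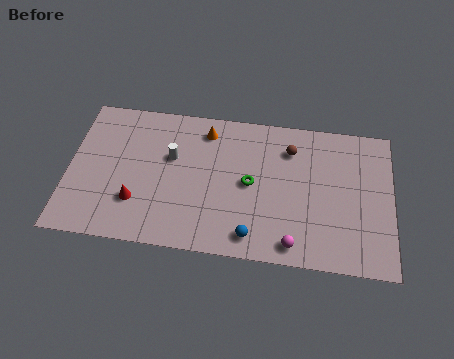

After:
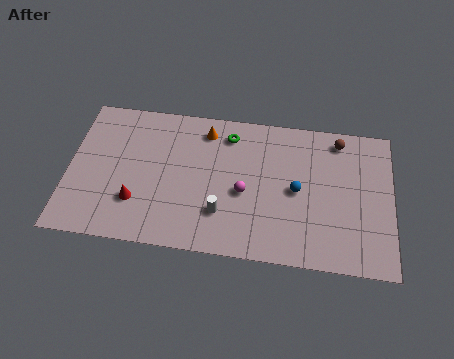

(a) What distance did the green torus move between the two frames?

3.1

The green torus was near (9.4, 4.5) before and (8.2, 7.4) after, so it travelled √(1.2² + 2.9²) ≈ 3.1 units.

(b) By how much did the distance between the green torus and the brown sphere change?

+2.6

Before: roughly 3.1 units apart; after: 5.7. That's 2.6 units further apart.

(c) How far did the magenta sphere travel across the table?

3.8

From (11.7, 1.1) to (9.1, 3.9), the magenta sphere covered √(2.6² + 2.8²) ≈ 3.8 units.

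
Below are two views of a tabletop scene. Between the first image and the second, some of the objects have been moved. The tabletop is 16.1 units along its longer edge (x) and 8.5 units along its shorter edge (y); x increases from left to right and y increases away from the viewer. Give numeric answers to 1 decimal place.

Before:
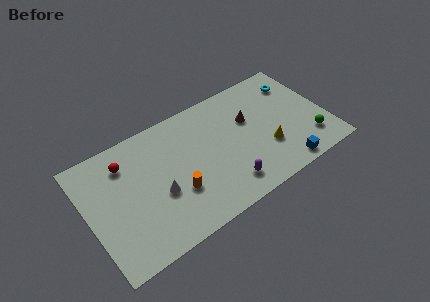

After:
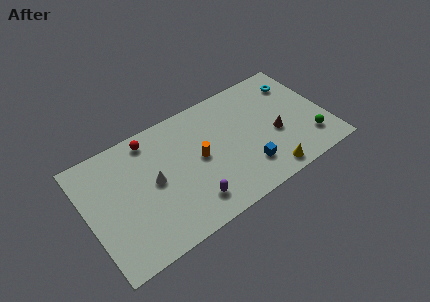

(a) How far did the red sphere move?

2.0

The red sphere moved from about (2.8, 6.6) to (4.6, 7.4), a distance of √(1.8² + 0.8²) ≈ 2.0.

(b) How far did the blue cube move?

2.6

From (12.7, 0.9) to (10.4, 2.1), the blue cube covered √(2.3² + 1.2²) ≈ 2.6 units.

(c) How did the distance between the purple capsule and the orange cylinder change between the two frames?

-0.6

Before: roughly 3.5 units apart; after: 2.9. That's 0.6 units closer together.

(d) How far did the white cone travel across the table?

1.0

The white cone moved from about (4.6, 3.4) to (4.4, 4.4), a distance of √(0.2² + 1.0²) ≈ 1.0.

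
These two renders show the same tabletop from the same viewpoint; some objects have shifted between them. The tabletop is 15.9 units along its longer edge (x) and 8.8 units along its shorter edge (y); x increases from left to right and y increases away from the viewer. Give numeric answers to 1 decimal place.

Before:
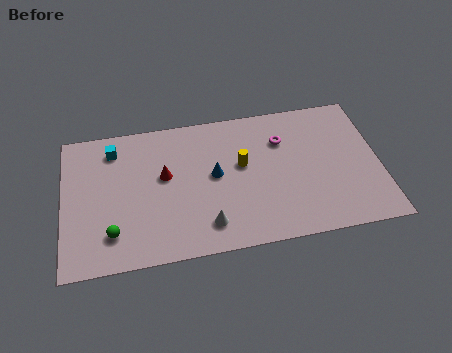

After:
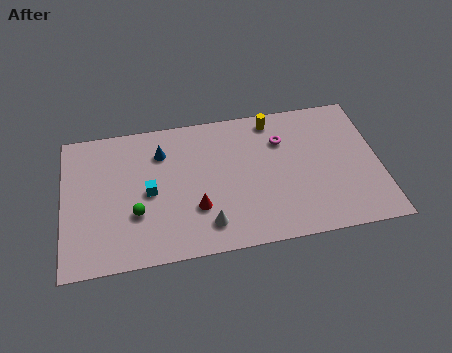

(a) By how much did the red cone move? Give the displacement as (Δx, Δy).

(1.5, -2.3)

From the two frames, the red cone sits at roughly (5.1, 5.1) before and (6.6, 2.8) after.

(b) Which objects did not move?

the white cone and the magenta torus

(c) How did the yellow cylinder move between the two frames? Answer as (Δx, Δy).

(1.7, 2.6)

The yellow cylinder started near (9.0, 5.1) and ended near (10.7, 7.7).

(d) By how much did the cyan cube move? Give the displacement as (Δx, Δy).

(1.7, -3.0)

The cyan cube started near (2.6, 7.2) and ended near (4.3, 4.2).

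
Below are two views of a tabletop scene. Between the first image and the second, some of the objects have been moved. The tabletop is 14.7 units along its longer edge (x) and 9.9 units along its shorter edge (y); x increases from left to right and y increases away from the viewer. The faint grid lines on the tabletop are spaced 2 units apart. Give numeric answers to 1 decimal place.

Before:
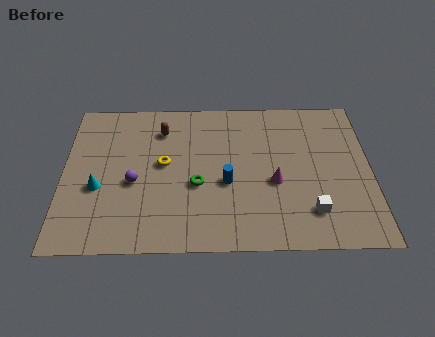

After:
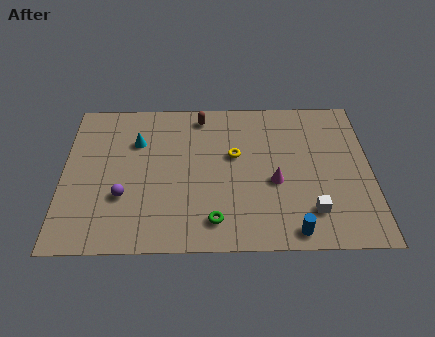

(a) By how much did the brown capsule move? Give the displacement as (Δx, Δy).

(1.9, 0.9)

From the two frames, the brown capsule sits at roughly (4.7, 7.7) before and (6.6, 8.6) after.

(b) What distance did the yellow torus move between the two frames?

3.4

The yellow torus moved from about (4.8, 5.4) to (8.2, 5.9), a distance of √(3.4² + 0.5²) ≈ 3.4.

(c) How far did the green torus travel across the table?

2.4

The green torus moved from about (6.4, 4.0) to (7.2, 1.7), a distance of √(0.8² + 2.3²) ≈ 2.4.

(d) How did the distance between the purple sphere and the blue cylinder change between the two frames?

+3.9

They were about 4.4 units apart before and 8.3 after — 3.9 units further apart.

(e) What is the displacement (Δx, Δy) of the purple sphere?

(-0.5, -0.9)

From the two frames, the purple sphere sits at roughly (3.4, 4.2) before and (2.9, 3.3) after.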